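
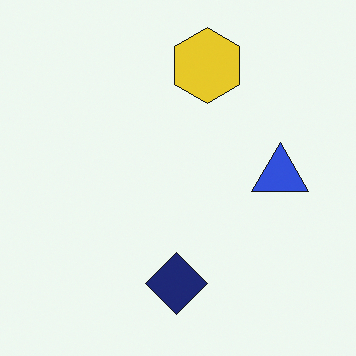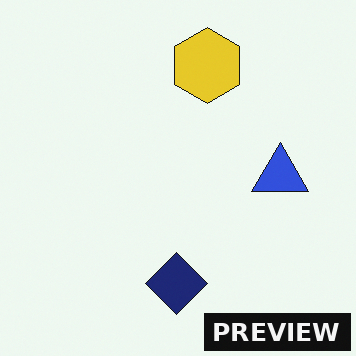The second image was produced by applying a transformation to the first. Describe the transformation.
The image was watermarked with the text "PREVIEW" in the lower-right corner.

A dark label reading "PREVIEW" appears in the lower-right corner.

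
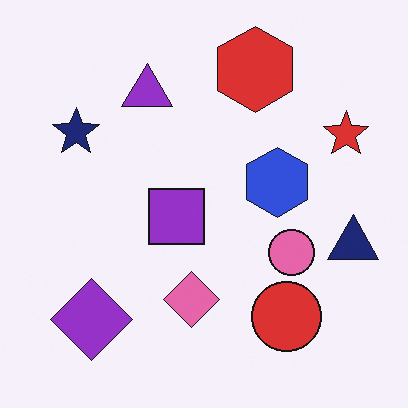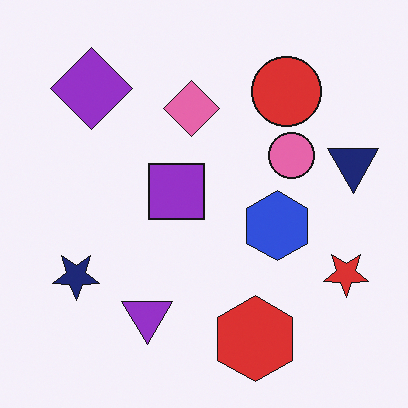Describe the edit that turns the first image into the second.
Flipped vertically (top ↔ bottom).

The red hexagon is in the top of the first image and the bottom of the second — shapes on opposite sides of the horizontal midline have swapped in a mirror flip.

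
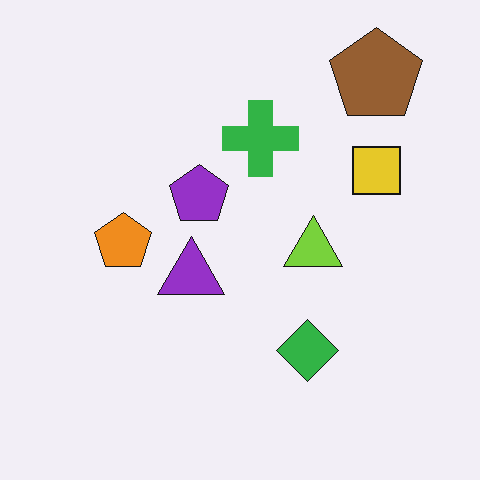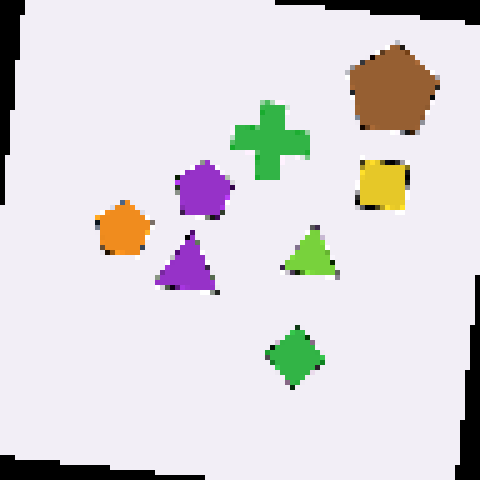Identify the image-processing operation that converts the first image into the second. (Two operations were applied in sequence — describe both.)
This is the original image rotated clockwise by a slight angle, then lightly pixelated (a mild mosaic effect).

Every shape is tilted by the same angle and the image corners show triangular fill wedges — a whole-image rotation by a non-right angle. Shapes are reduced to large square blocks; fine edges and outlines are lost — a downscale-then-upscale (mosaic) effect.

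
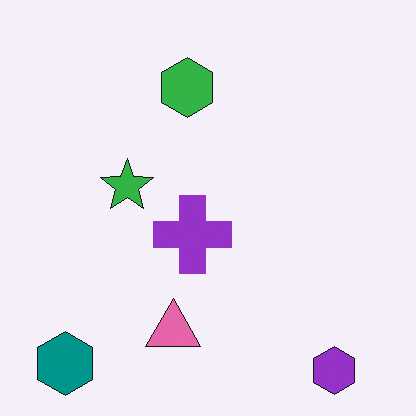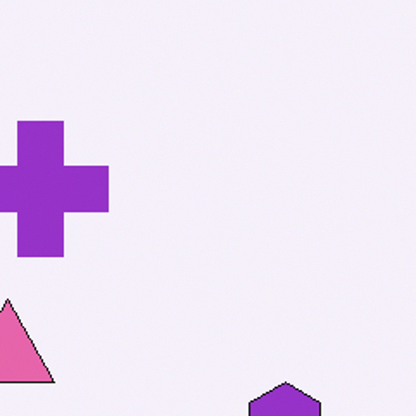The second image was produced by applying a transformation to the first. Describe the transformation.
The transformation is: cropped tightly and scaled back up.

The visible shapes are larger and the field of view is narrower; shapes near the original edges may be partly or wholly outside the frame — a crop-and-rescale.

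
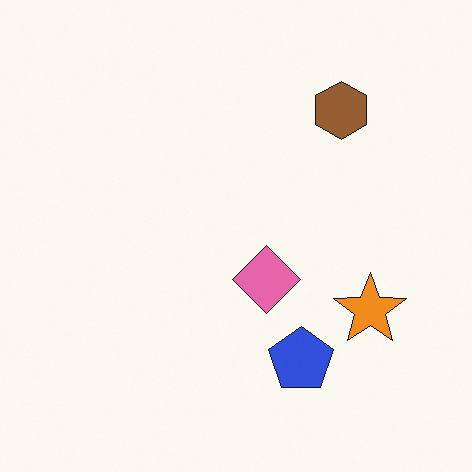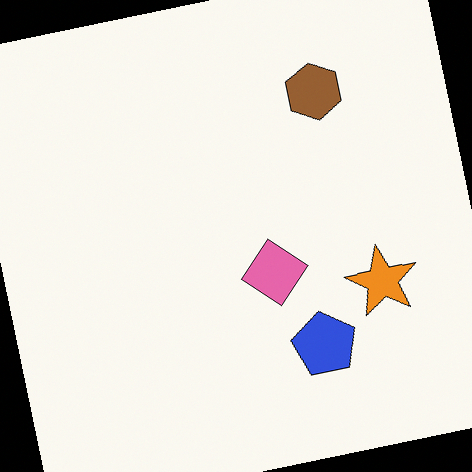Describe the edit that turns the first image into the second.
The transformation is: rotated counter-clockwise by a slight angle.

Every shape is tilted by the same angle and the image corners show triangular fill wedges — a whole-image rotation by a non-right angle.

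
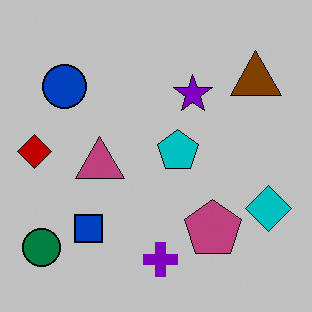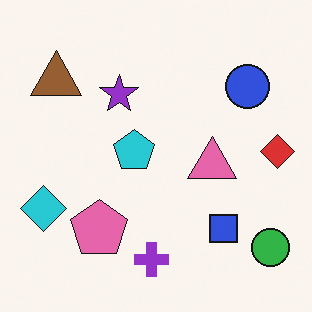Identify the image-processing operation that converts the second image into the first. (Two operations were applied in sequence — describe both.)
This is the original image flipped horizontally (left ↔ right), then heavily posterized to just a handful of flat colors.

The red diamond is in the right of the second image and the left of the first — shapes on opposite sides of the vertical midline have swapped in a mirror flip. Each flat color has snapped to a coarser quantized level — most visibly, the near-white background has dropped to a flat grey.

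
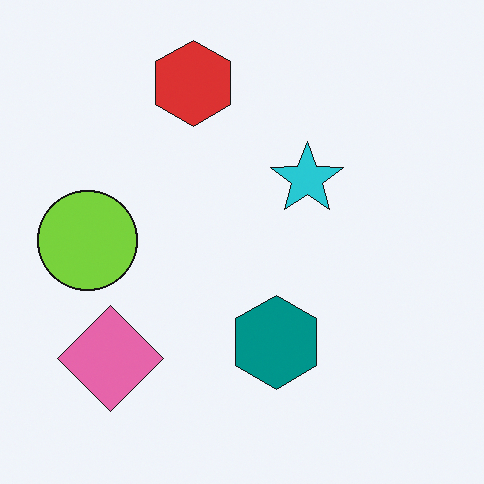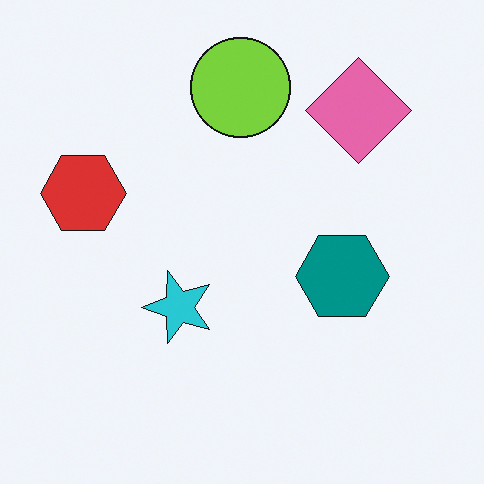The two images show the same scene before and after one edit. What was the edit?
The image was transposed (reflected across the top-left ↔ bottom-right diagonal).

Shapes have swapped their row and column positions — what was in the top-right is now in the bottom-left — a diagonal reflection.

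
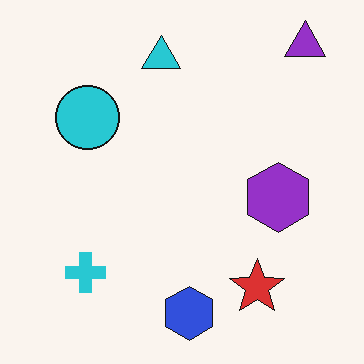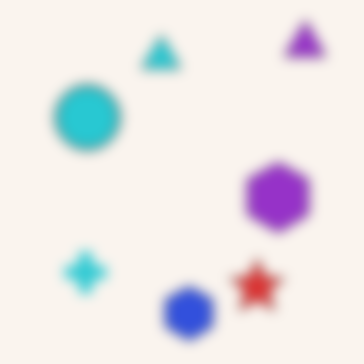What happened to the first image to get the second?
The transformation is: strongly gaussian-blurred.

Shape edges and outlines are uniformly softened across the whole image.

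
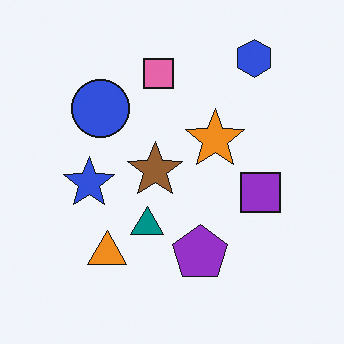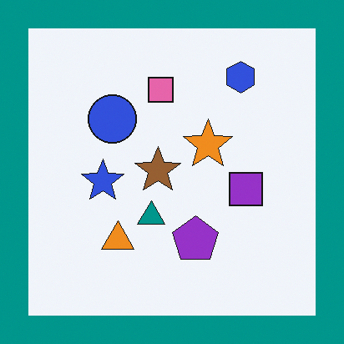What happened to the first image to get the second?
The image was framed with a teal border.

A solid teal frame runs around the edge of the second image, with the content slightly shrunk inside it.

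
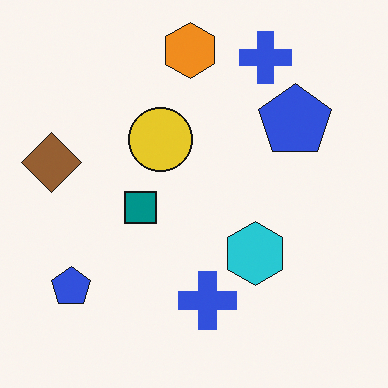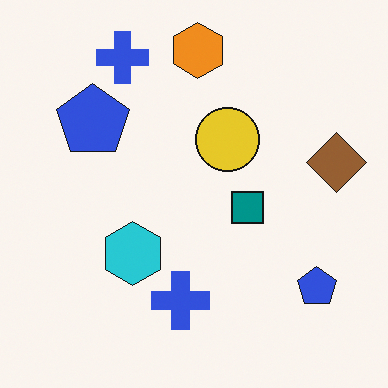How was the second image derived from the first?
The second image is the first flipped horizontally (left ↔ right).

The brown diamond is in the left of the first image and the right of the second — shapes on opposite sides of the vertical midline have swapped in a mirror flip.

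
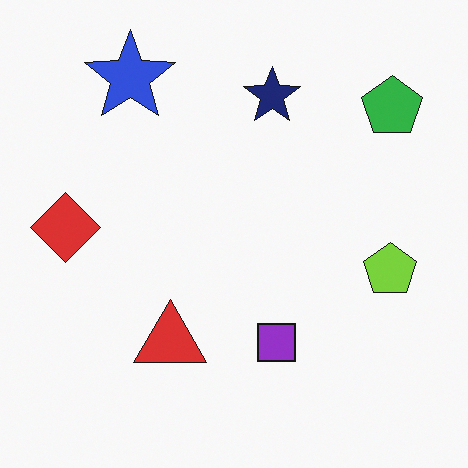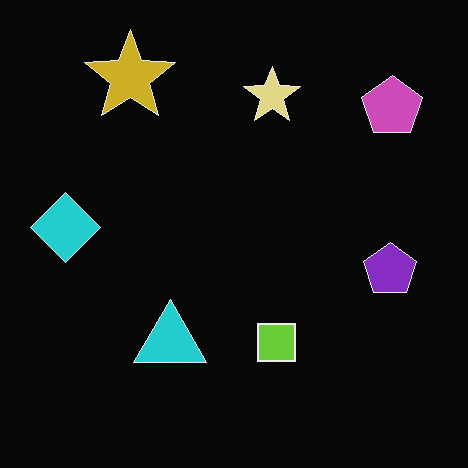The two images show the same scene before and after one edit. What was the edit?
It was color-inverted (negative).

The light background has become dark and every shape's color is its complement — a photographic negative.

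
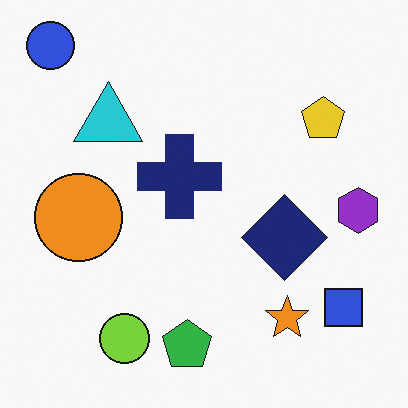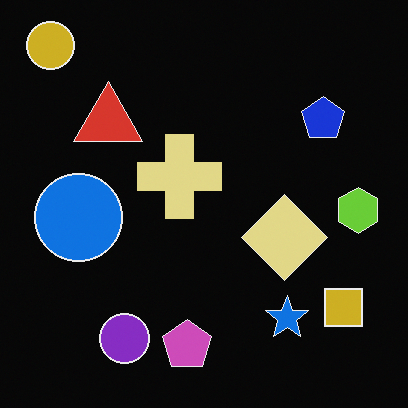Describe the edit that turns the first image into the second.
It was color-inverted (negative).

The light background has become dark and every shape's color is its complement — a photographic negative.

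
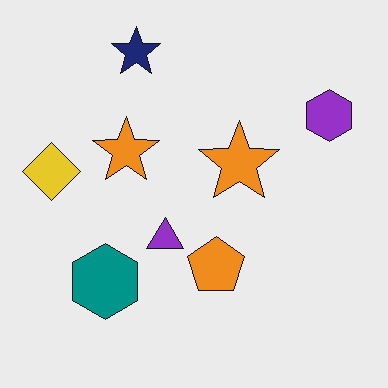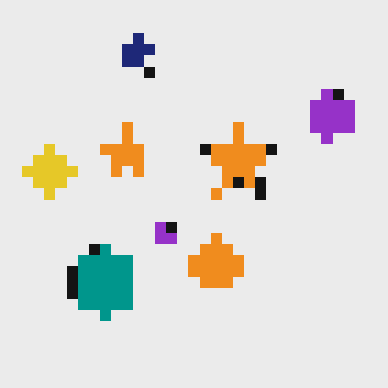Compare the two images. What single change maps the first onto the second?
The second image is the first heavily pixelated into large blocks.

Shapes are reduced to large square blocks; fine edges and outlines are lost — a downscale-then-upscale (mosaic) effect.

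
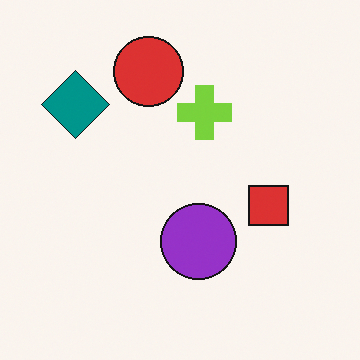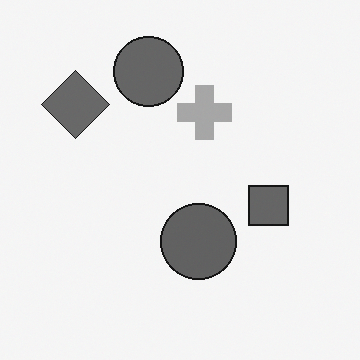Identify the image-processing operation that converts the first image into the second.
Converted to grayscale.

All color is removed — every shape is now a shade of grey.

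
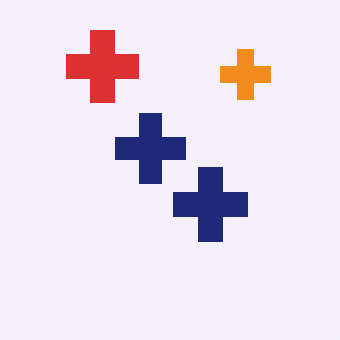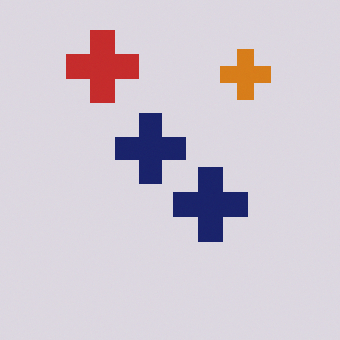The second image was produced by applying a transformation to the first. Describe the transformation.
Darkened a little.

Every pixel — background and shapes alike — is uniformly darkened.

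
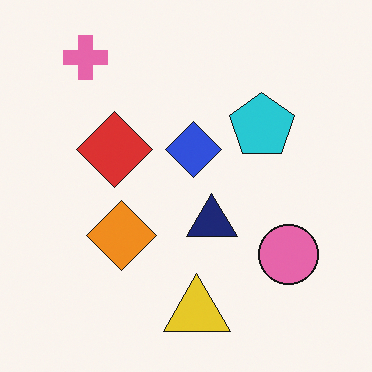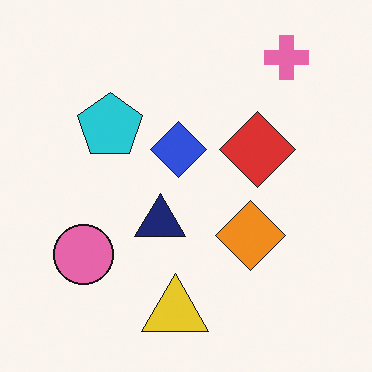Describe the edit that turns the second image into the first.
This is the original image flipped horizontally (left ↔ right).

The pink circle is in the bottom-left of the second image and the bottom-right of the first — shapes on opposite sides of the vertical midline have swapped in a mirror flip.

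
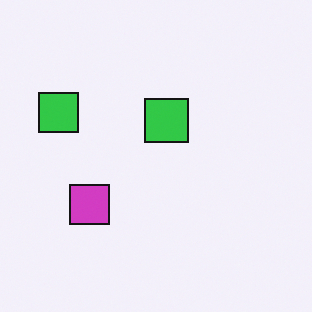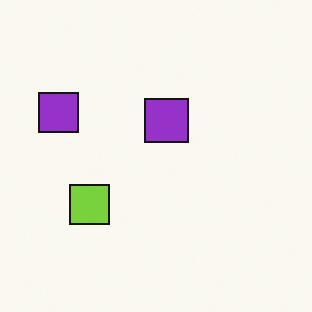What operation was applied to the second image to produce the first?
The first image is the second hue-shifted through roughly half the color wheel.

Every shape's color has rotated by the same amount around the hue wheel — a uniform hue shift.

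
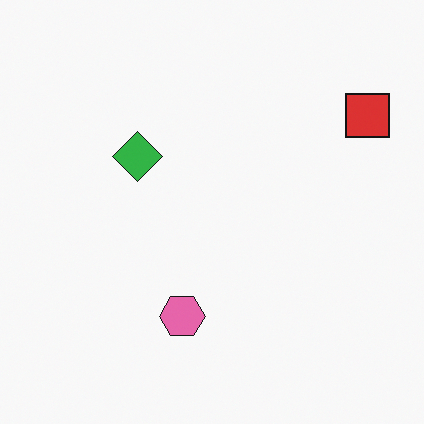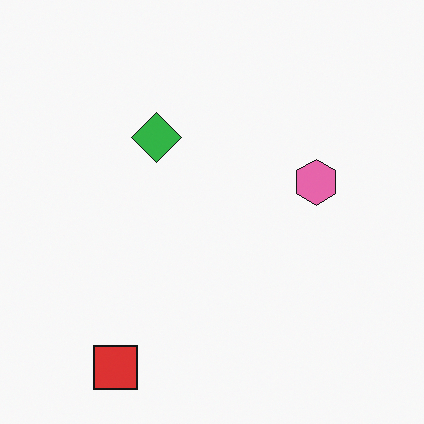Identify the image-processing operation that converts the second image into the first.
This is the original image transposed (reflected across the top-left ↔ bottom-right diagonal).

Shapes have swapped their row and column positions — what was in the top-right is now in the bottom-left — a diagonal reflection.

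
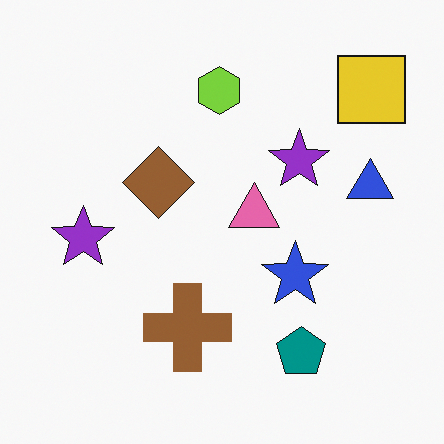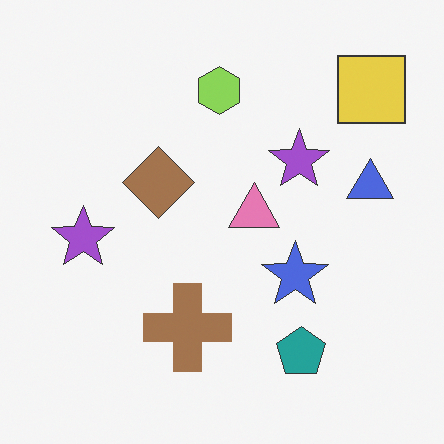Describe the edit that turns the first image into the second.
It was given slightly reduced contrast.

Tones are pushed toward mid-grey across the whole image — a global contrast change.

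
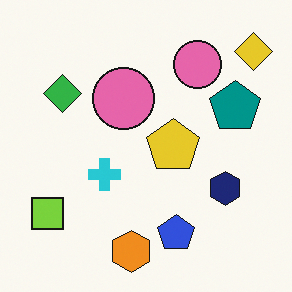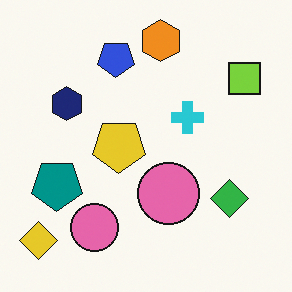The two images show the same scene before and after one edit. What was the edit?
The transformation is: rotated 180°.

The yellow diamond sits in the top-right of the first image and the bottom-left of the second — consistent with a whole-image 180° rotation.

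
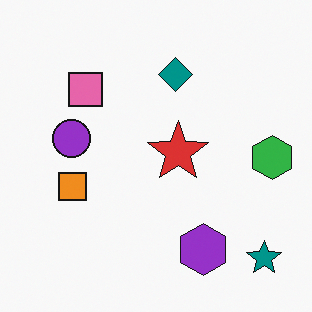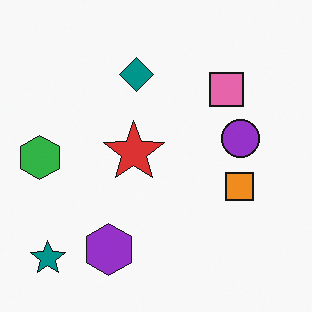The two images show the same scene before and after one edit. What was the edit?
The second image is the first flipped horizontally (left ↔ right).

The green hexagon is in the right of the first image and the left of the second — shapes on opposite sides of the vertical midline have swapped in a mirror flip.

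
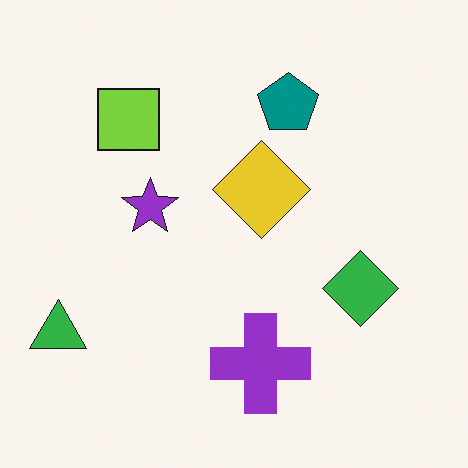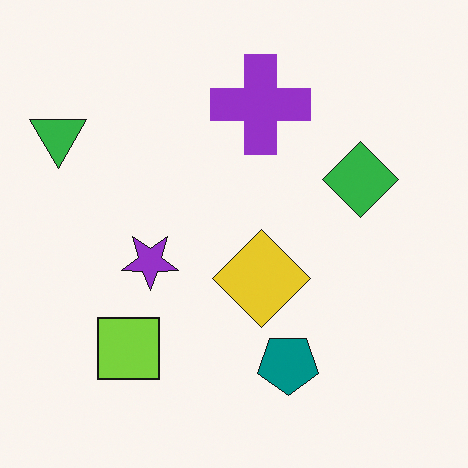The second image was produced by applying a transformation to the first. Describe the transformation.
It was flipped vertically (top ↔ bottom).

The teal pentagon is in the top of the first image and the bottom of the second — shapes on opposite sides of the horizontal midline have swapped in a mirror flip.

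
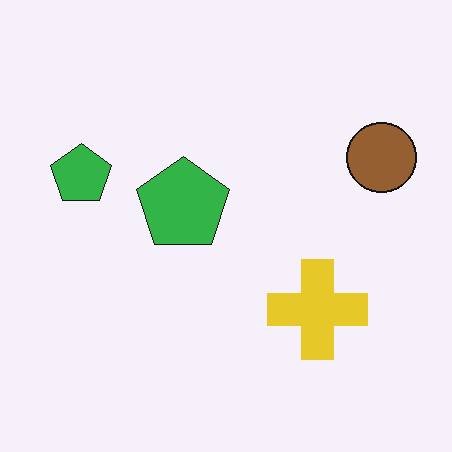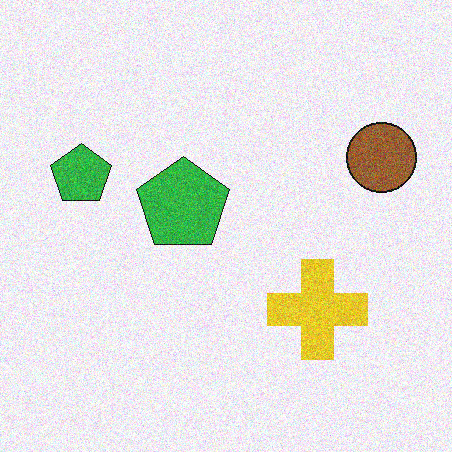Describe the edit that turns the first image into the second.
The second image is the first degraded with moderate additive noise.

Random speckle covers the whole image, including the flat background.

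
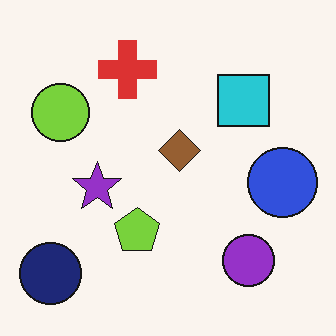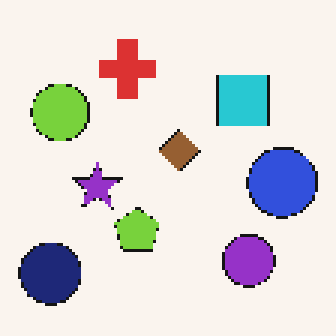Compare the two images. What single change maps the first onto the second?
The image was lightly pixelated (a mild mosaic effect).

Shapes are reduced to large square blocks; fine edges and outlines are lost — a downscale-then-upscale (mosaic) effect.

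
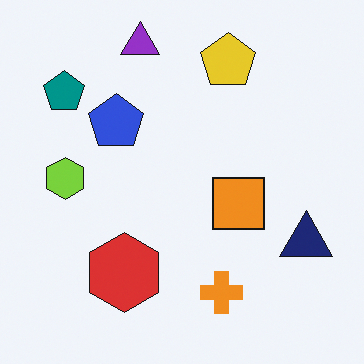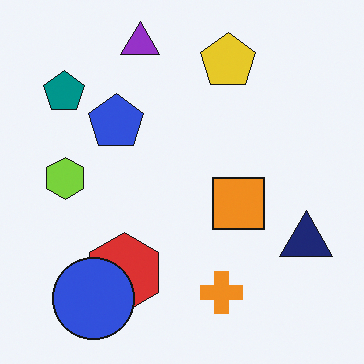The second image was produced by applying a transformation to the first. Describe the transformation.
The transformation is: overlaid with an additional blue circle.

A blue circle appears in the second image that is absent from the first.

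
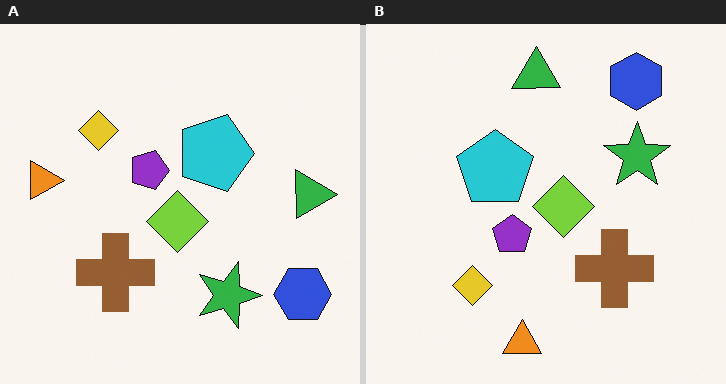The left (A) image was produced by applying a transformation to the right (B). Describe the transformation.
This is the original image rotated 90° clockwise.

The blue hexagon sits in the top-right of the right (B) image and the bottom-right of the left (A) — consistent with a whole-image 90° clockwise rotation.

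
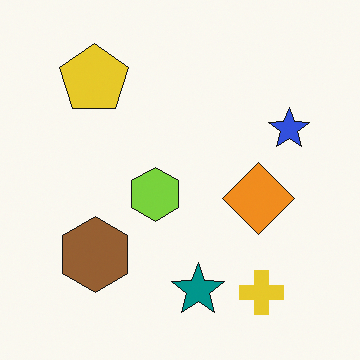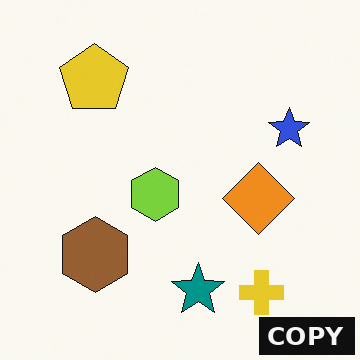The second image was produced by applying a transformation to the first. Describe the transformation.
The image was watermarked with the text "COPY" in the lower-right corner.

A dark label reading "COPY" appears in the lower-right corner.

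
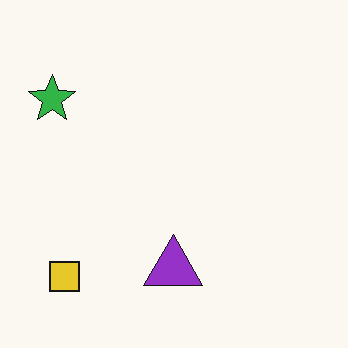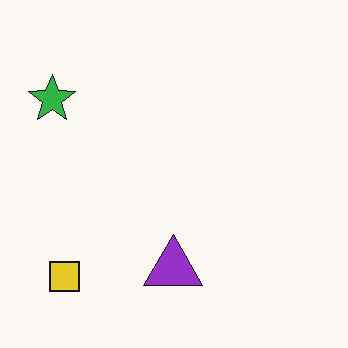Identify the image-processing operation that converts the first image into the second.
This is the original image given moderate JPEG compression.

Blocky 8×8 compression artifacts appear around shape edges and the flat background shows ringing — characteristic JPEG degradation.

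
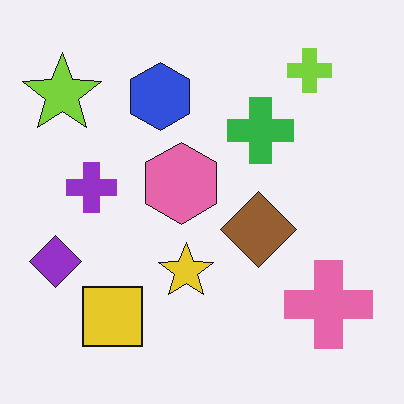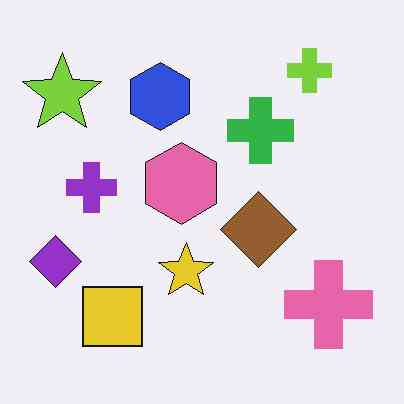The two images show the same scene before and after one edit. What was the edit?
The transformation is: JPEG-compressed with visible artifacts.

Blocky 8×8 compression artifacts appear around shape edges and the flat background shows ringing — characteristic JPEG degradation.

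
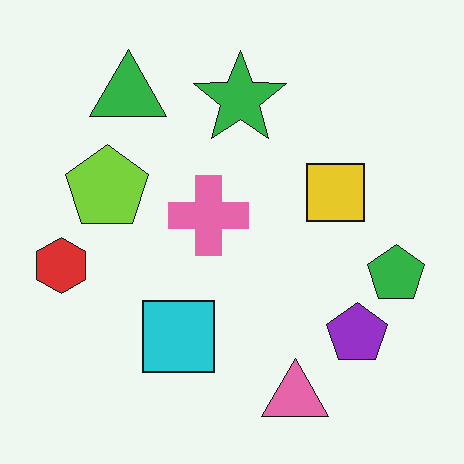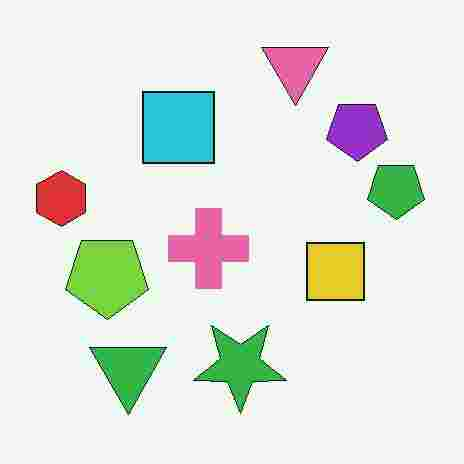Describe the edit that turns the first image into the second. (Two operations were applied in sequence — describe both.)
This is the original image flipped vertically (top ↔ bottom), then degraded with heavy JPEG compression.

The pink triangle is in the bottom of the first image and the top of the second — shapes on opposite sides of the horizontal midline have swapped in a mirror flip. Blocky 8×8 compression artifacts appear around shape edges and the flat background shows ringing — characteristic JPEG degradation.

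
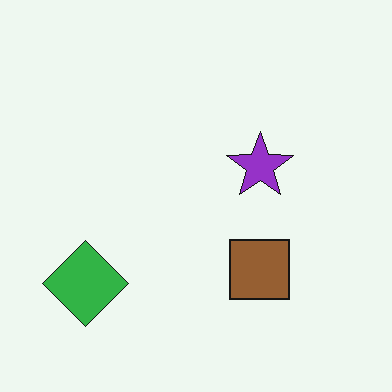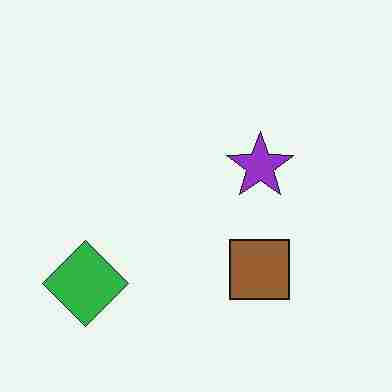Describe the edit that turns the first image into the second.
Degraded with heavy JPEG compression.

Blocky 8×8 compression artifacts appear around shape edges and the flat background shows ringing — characteristic JPEG degradation.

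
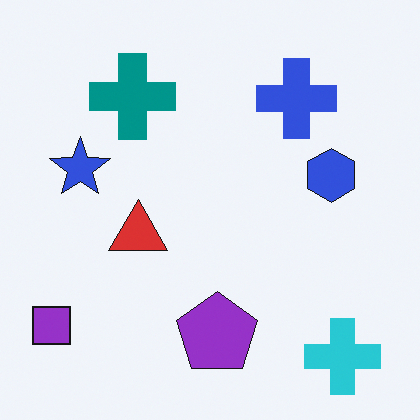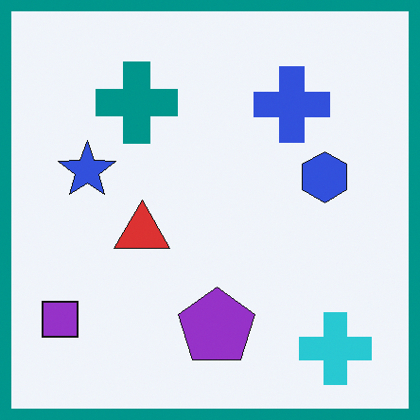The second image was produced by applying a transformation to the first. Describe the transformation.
The image was framed with a teal border.

A solid teal frame runs around the edge of the second image, with the content slightly shrunk inside it.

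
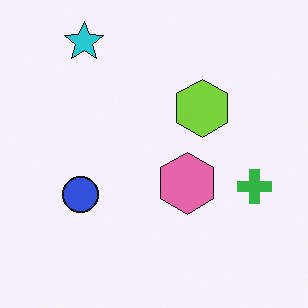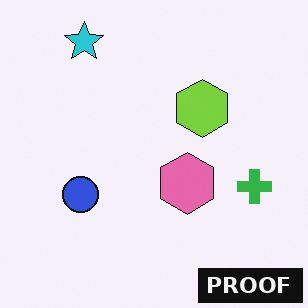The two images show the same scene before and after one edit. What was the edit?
The second image is the first watermarked with the text "PROOF" in the lower-right corner.

A dark label reading "PROOF" appears in the lower-right corner.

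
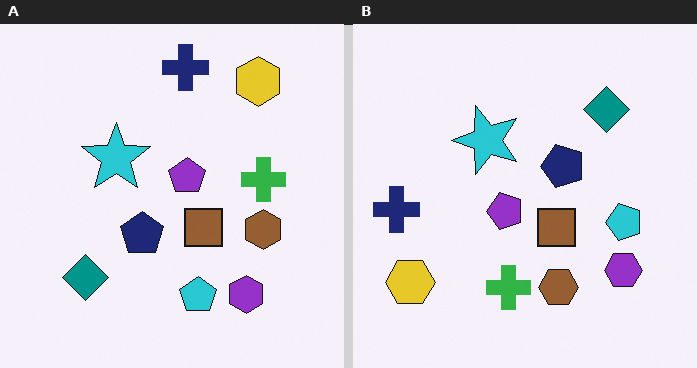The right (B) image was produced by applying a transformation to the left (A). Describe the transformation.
Transposed (reflected across the top-left ↔ bottom-right diagonal).

Shapes have swapped their row and column positions — what was in the top-right is now in the bottom-left — a diagonal reflection.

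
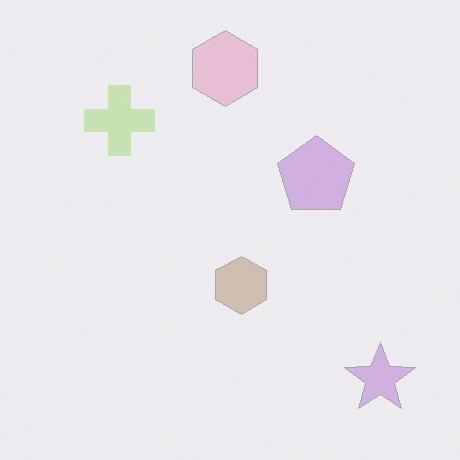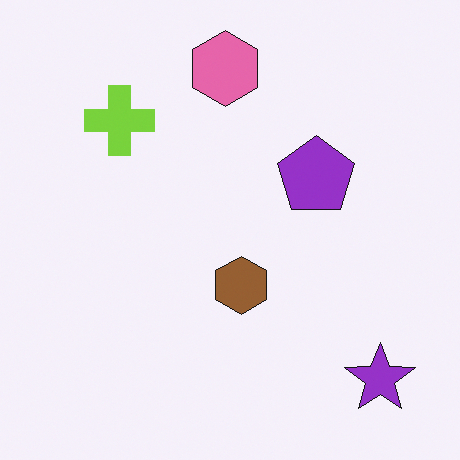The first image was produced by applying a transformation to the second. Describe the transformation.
The first image is the second given much lower contrast.

Tones are pushed toward mid-grey across the whole image — a global contrast change.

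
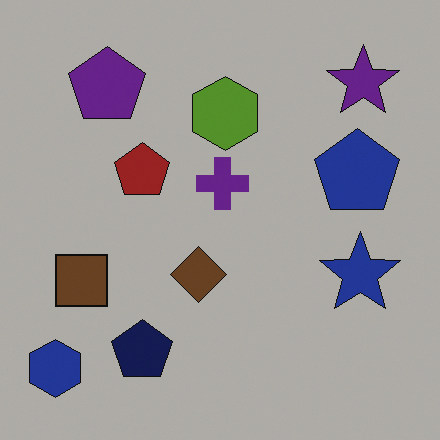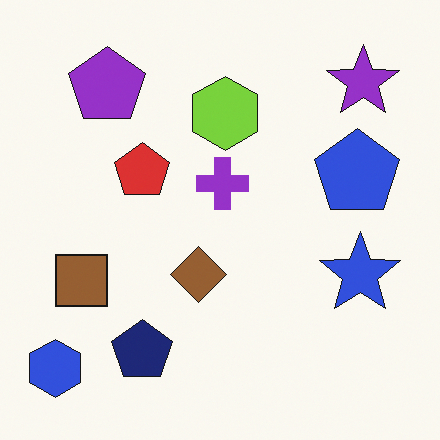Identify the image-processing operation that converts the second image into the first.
This is the original image noticeably darkened.

Every pixel — background and shapes alike — is uniformly darkened.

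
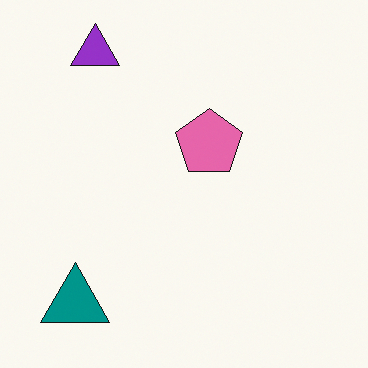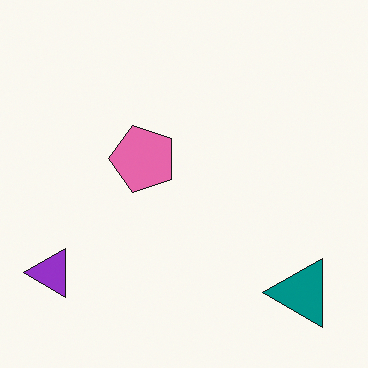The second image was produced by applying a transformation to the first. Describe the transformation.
The image was rotated 90° counter-clockwise.

The teal triangle sits in the bottom-left of the first image and the bottom-right of the second — consistent with a whole-image 90° counter-clockwise rotation.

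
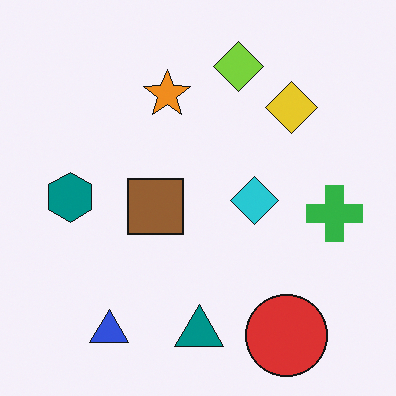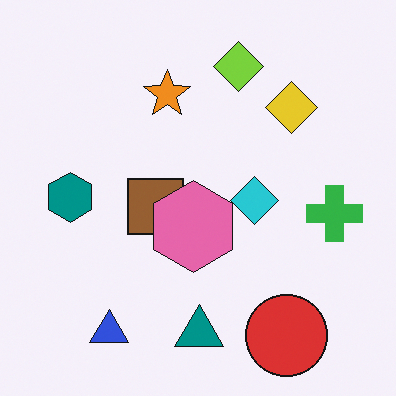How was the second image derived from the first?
The transformation is: overlaid with an additional pink hexagon.

A pink hexagon appears in the second image that is absent from the first.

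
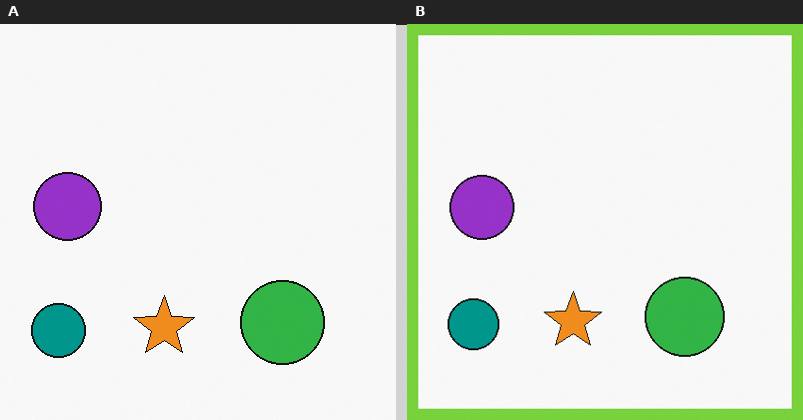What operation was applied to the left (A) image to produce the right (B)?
Framed with a lime border.

A solid lime frame runs around the edge of the right (B) image, with the content slightly shrunk inside it.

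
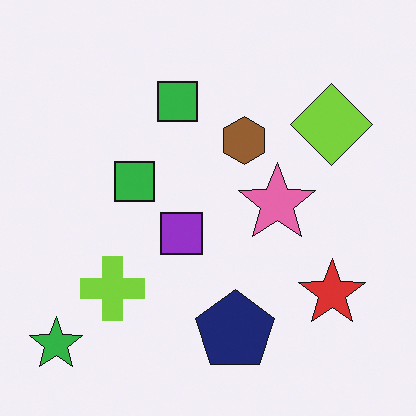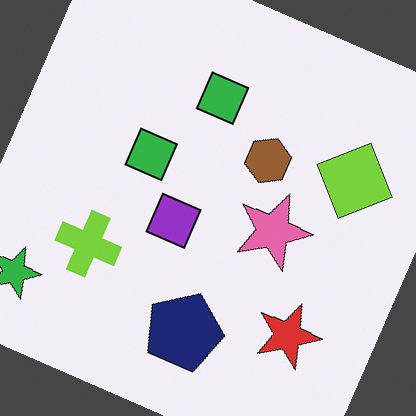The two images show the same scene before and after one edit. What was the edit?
This is the original image rotated clockwise by a clearly visible amount.

Every shape is tilted by the same angle and the image corners show triangular fill wedges — a whole-image rotation by a non-right angle.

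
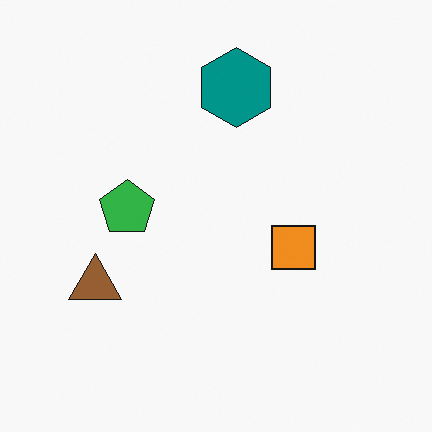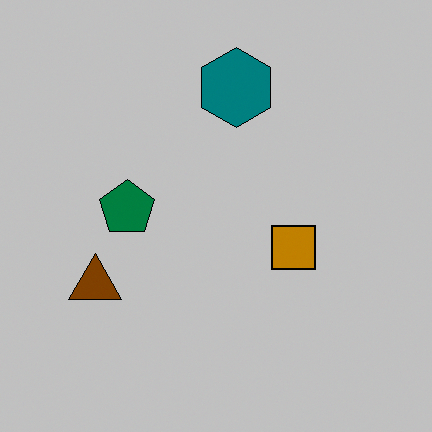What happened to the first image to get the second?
The second image is the first aggressively posterized.

Each flat color has snapped to a coarser quantized level — most visibly, the near-white background has dropped to a flat grey.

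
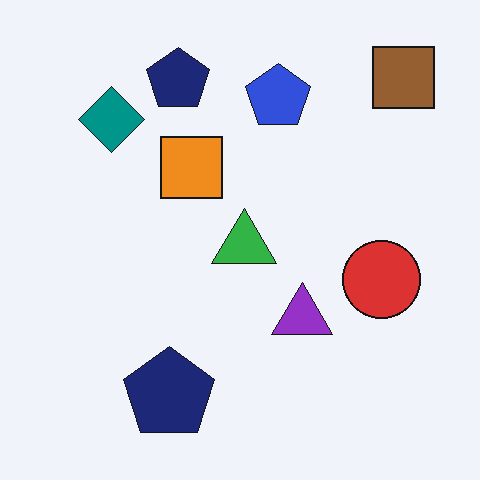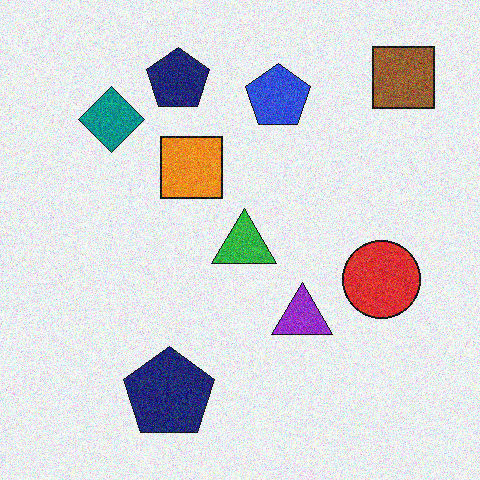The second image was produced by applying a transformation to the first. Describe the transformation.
The second image is the first degraded with moderate additive noise.

Random speckle covers the whole image, including the flat background.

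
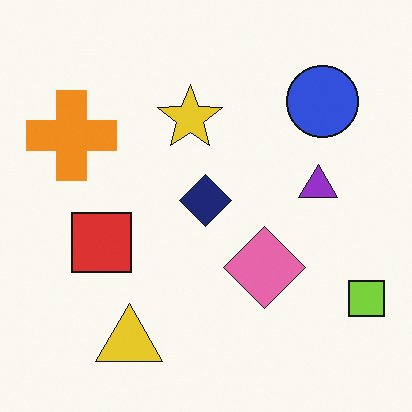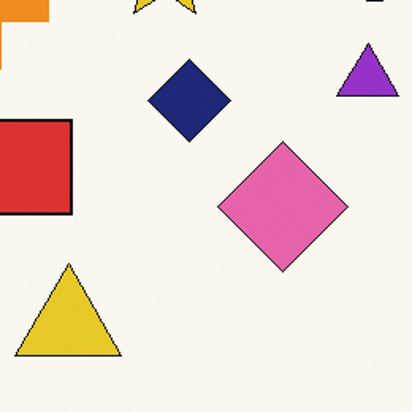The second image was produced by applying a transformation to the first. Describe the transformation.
This is the original image cropped slightly and scaled back up.

The visible shapes are larger and the field of view is narrower; shapes near the original edges may be partly or wholly outside the frame — a crop-and-rescale.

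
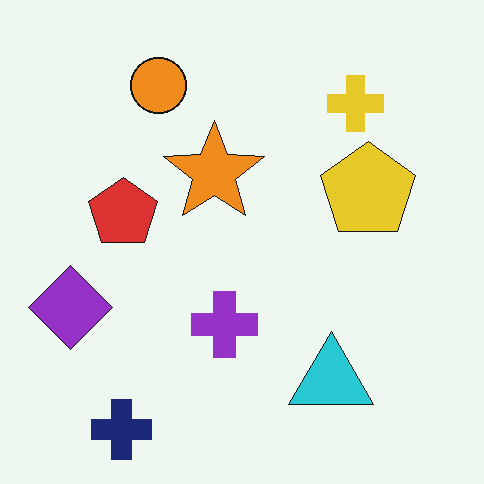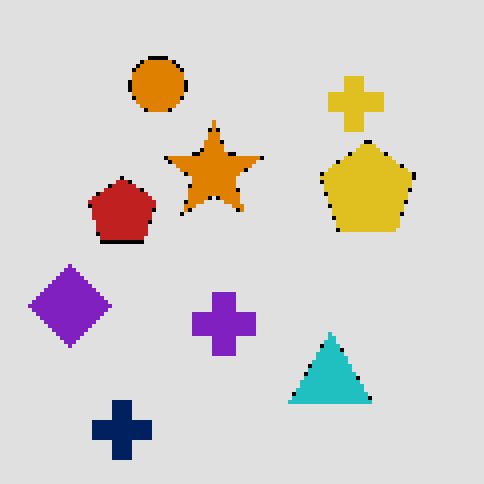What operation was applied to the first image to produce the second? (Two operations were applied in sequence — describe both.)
The second image is the first moderately posterized, then mildly pixelated.

Each flat color has snapped to a coarser quantized level — most visibly, the near-white background has dropped to a flat grey. Shapes are reduced to large square blocks; fine edges and outlines are lost — a downscale-then-upscale (mosaic) effect.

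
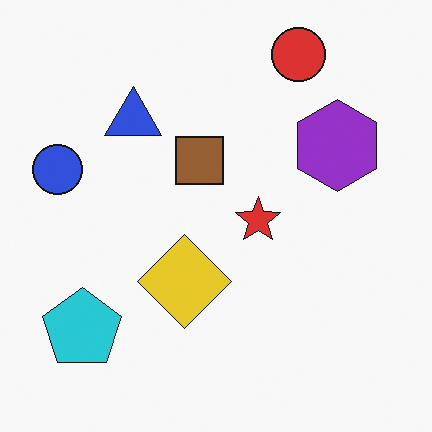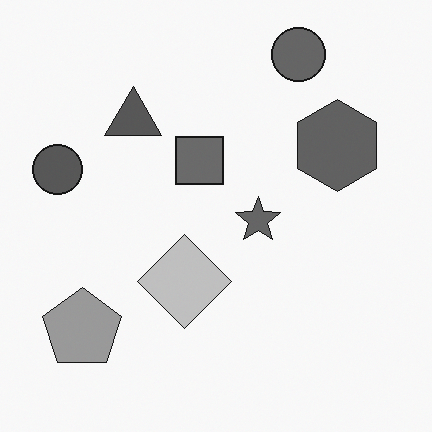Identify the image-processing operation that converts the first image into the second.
This is the original image converted to grayscale.

All color is removed — every shape is now a shade of grey.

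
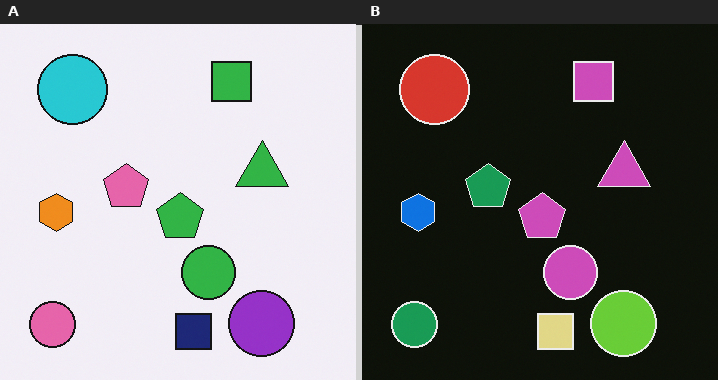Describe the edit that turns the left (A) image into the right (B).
The image was color-inverted (negative).

The light background has become dark and every shape's color is its complement — a photographic negative.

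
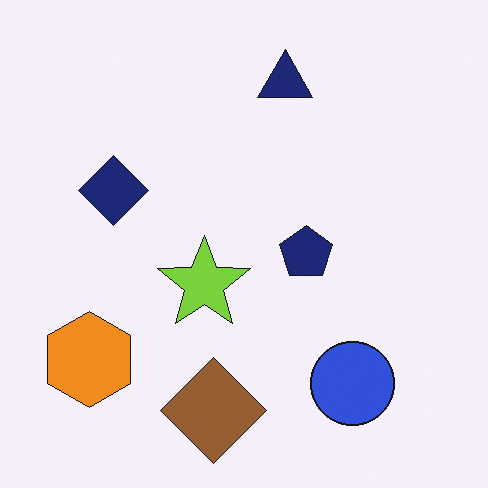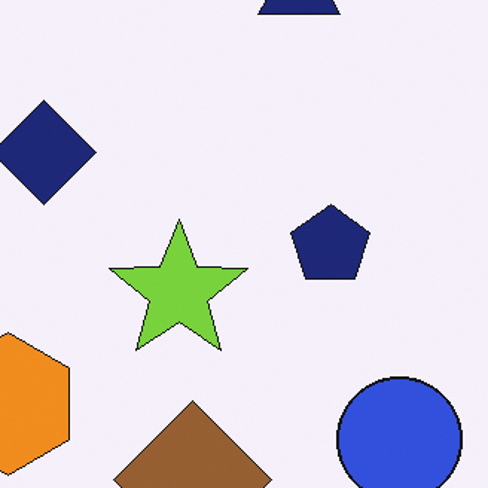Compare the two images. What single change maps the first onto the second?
It was cropped to a modestly smaller region and rescaled.

The visible shapes are larger and the field of view is narrower; shapes near the original edges may be partly or wholly outside the frame — a crop-and-rescale.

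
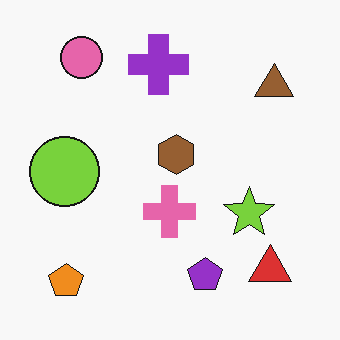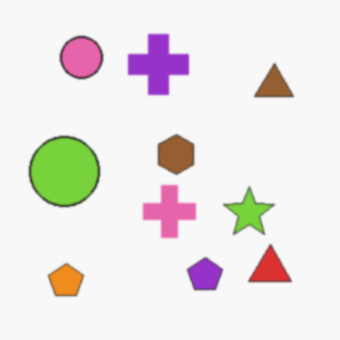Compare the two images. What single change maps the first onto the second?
It was slightly softened.

Shape edges and outlines are uniformly softened across the whole image.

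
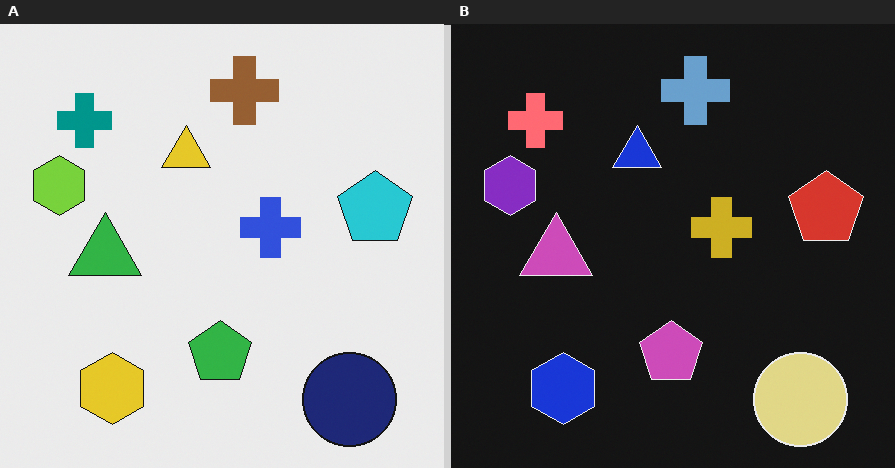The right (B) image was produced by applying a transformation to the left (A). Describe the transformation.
The transformation is: color-inverted (negative).

The light background has become dark and every shape's color is its complement — a photographic negative.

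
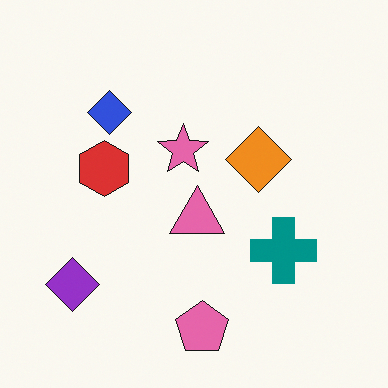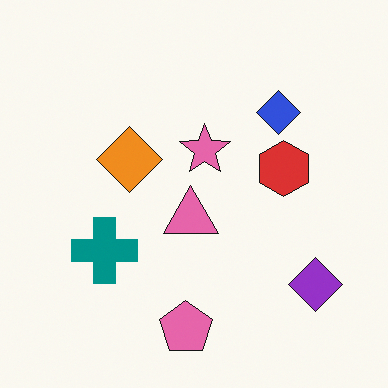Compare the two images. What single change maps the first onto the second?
The transformation is: flipped horizontally (left ↔ right).

The purple diamond is in the bottom-left of the first image and the bottom-right of the second — shapes on opposite sides of the vertical midline have swapped in a mirror flip.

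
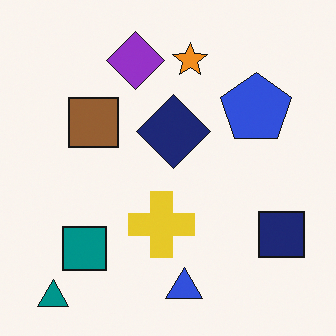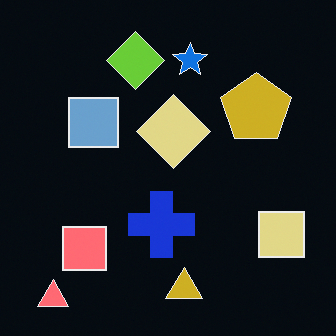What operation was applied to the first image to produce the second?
The second image is the first color-inverted (negative).

The light background has become dark and every shape's color is its complement — a photographic negative.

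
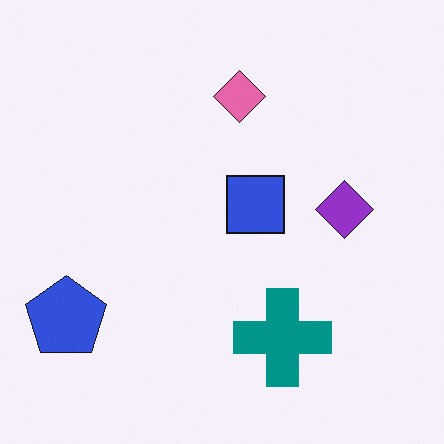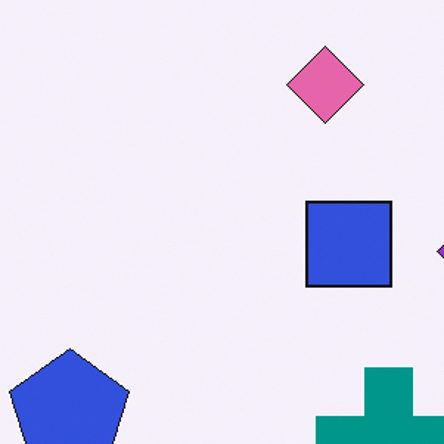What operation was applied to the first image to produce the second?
It was cropped slightly and scaled back up.

The visible shapes are larger and the field of view is narrower; shapes near the original edges may be partly or wholly outside the frame — a crop-and-rescale.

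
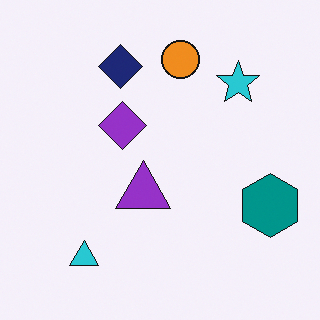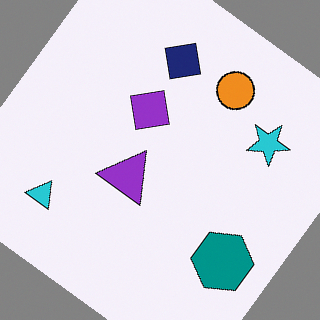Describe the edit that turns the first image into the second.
Rotated clockwise by a large amount — several tens of degrees.

Every shape is tilted by the same angle and the image corners show triangular fill wedges — a whole-image rotation by a non-right angle.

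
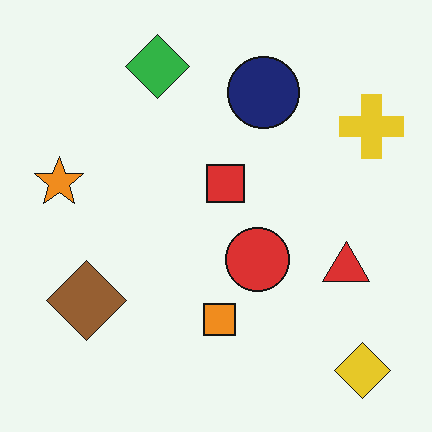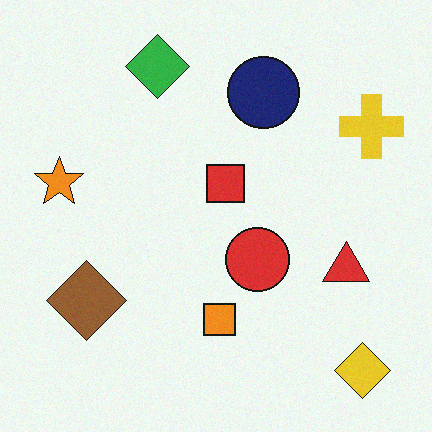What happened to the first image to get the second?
It was degraded with light additive noise.

Random speckle covers the whole image, including the flat background.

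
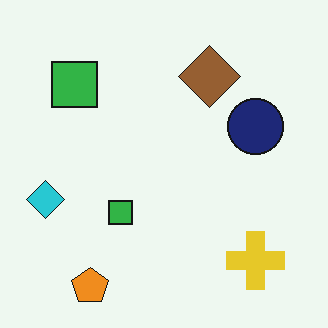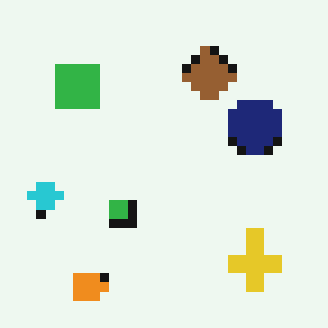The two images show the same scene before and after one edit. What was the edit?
The image was coarsely pixelated.

Shapes are reduced to large square blocks; fine edges and outlines are lost — a downscale-then-upscale (mosaic) effect.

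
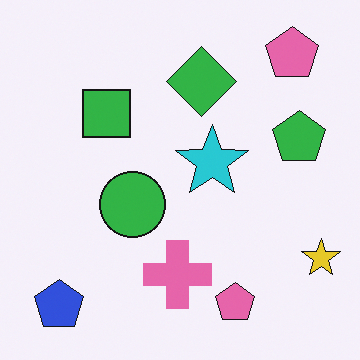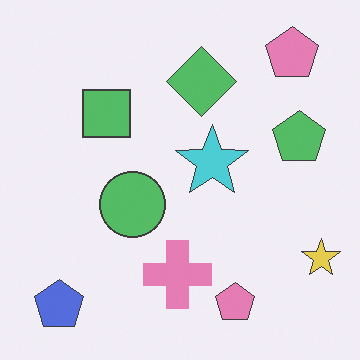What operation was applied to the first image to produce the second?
This is the original image given slightly reduced contrast.

Tones are pushed toward mid-grey across the whole image — a global contrast change.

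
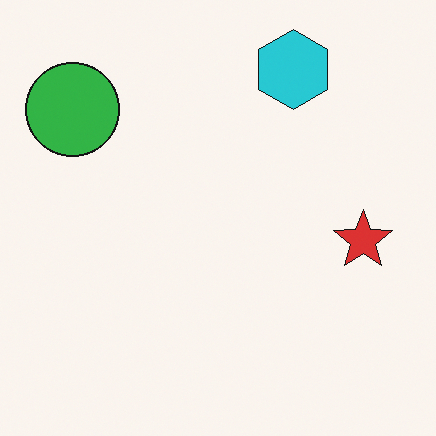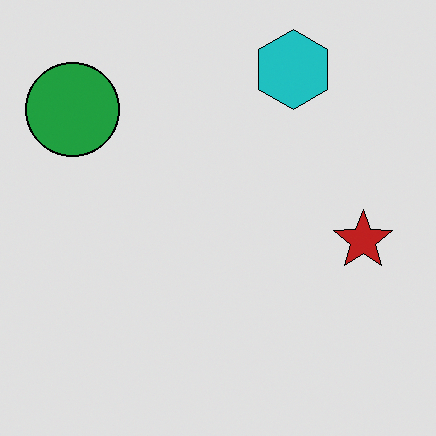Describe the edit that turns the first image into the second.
The image was posterized to a reduced palette.

Each flat color has snapped to a coarser quantized level — most visibly, the near-white background has dropped to a flat grey.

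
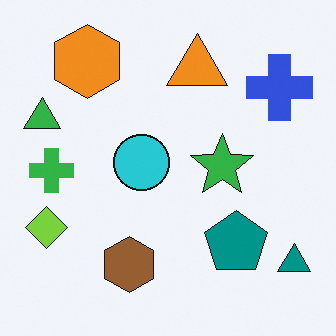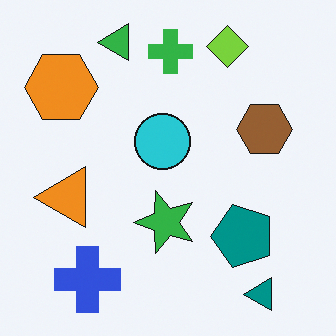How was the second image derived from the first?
It was transposed (reflected across the top-left ↔ bottom-right diagonal).

Shapes have swapped their row and column positions — what was in the top-right is now in the bottom-left — a diagonal reflection.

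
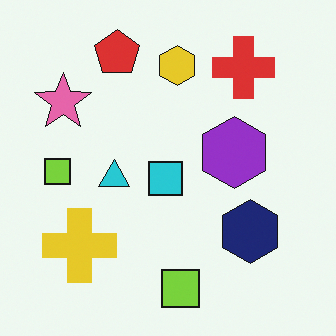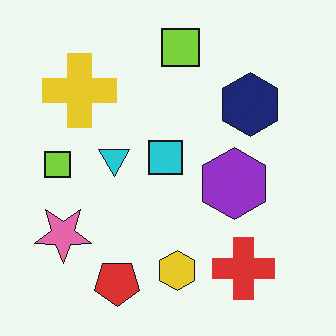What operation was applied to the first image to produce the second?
Flipped vertically (top ↔ bottom).

The red pentagon is in the top of the first image and the bottom of the second — shapes on opposite sides of the horizontal midline have swapped in a mirror flip.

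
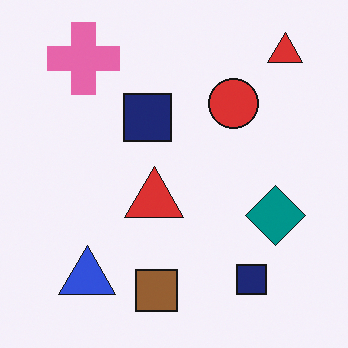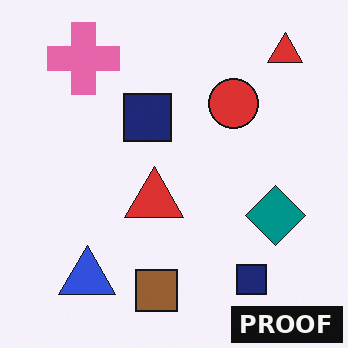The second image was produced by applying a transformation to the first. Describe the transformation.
This is the original image watermarked with the text "PROOF" in the lower-right corner.

A dark label reading "PROOF" appears in the lower-right corner.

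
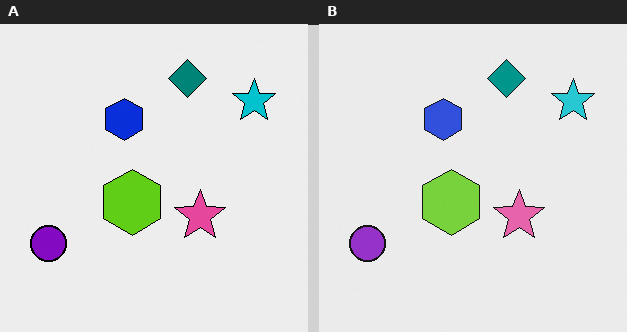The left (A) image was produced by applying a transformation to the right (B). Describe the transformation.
This is the original image given slightly increased contrast.

Tones are pushed away from mid-grey across the whole image — a global contrast change.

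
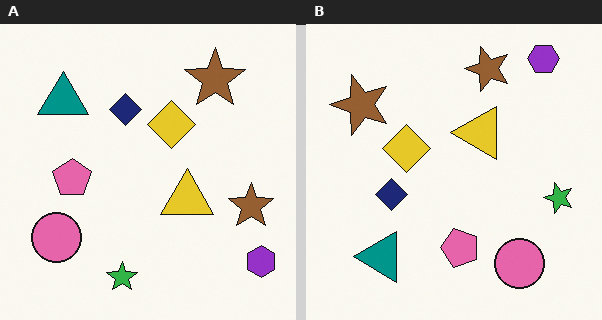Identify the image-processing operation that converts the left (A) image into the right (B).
The right (B) image is the left (A) rotated 90° counter-clockwise.

The purple hexagon sits in the bottom-right of the left (A) image and the top-right of the right (B) — consistent with a whole-image 90° counter-clockwise rotation.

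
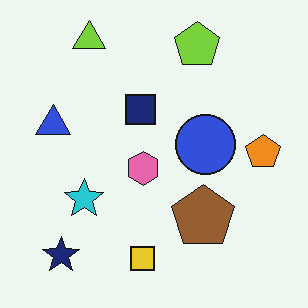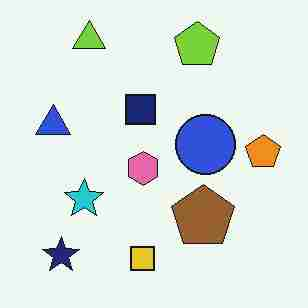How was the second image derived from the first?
The second image is the first degraded with heavy JPEG compression.

Blocky 8×8 compression artifacts appear around shape edges and the flat background shows ringing — characteristic JPEG degradation.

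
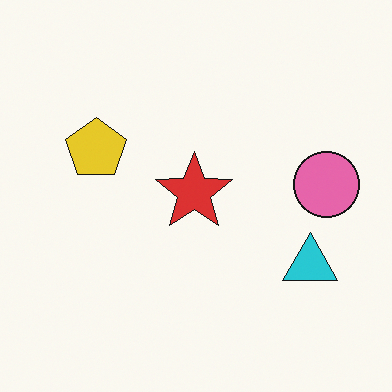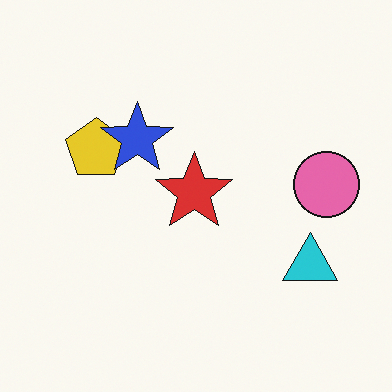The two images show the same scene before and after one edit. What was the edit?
Overlaid with an additional blue star.

A blue star appears in the second image that is absent from the first.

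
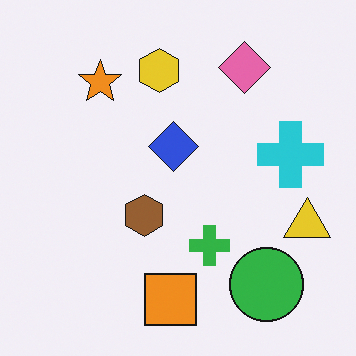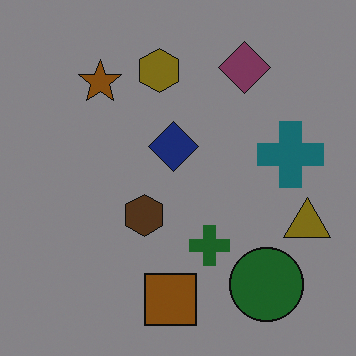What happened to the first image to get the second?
The transformation is: darkened a lot.

Every pixel — background and shapes alike — is uniformly darkened.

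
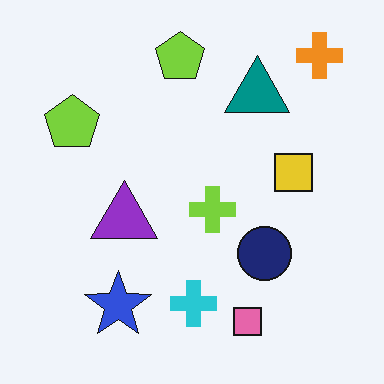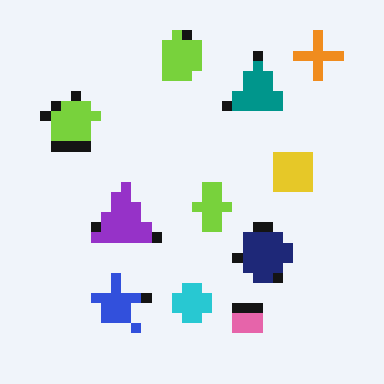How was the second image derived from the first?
Coarsely pixelated.

Shapes are reduced to large square blocks; fine edges and outlines are lost — a downscale-then-upscale (mosaic) effect.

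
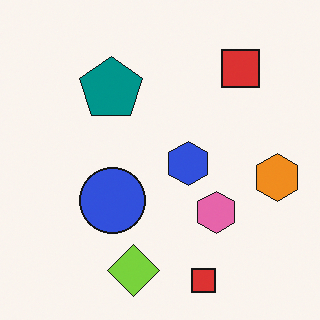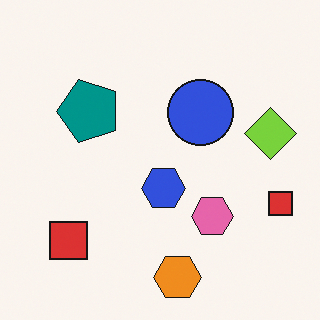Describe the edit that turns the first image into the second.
The image was transposed (reflected across the top-left ↔ bottom-right diagonal).

Shapes have swapped their row and column positions — what was in the top-right is now in the bottom-left — a diagonal reflection.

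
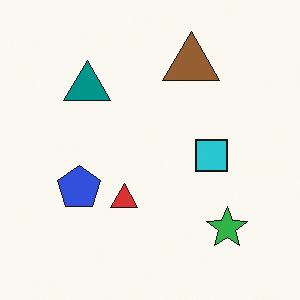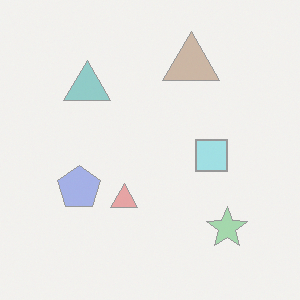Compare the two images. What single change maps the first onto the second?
Washed out (contrast reduced).

Tones are pushed toward mid-grey across the whole image — a global contrast change.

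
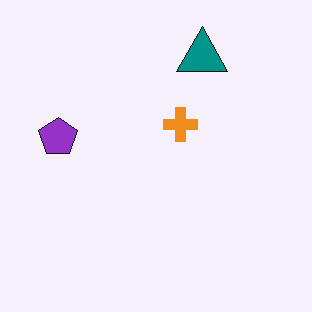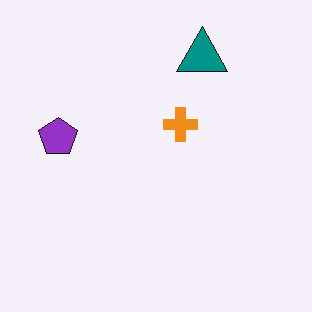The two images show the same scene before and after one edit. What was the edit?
The transformation is: JPEG-compressed with visible artifacts.

Blocky 8×8 compression artifacts appear around shape edges and the flat background shows ringing — characteristic JPEG degradation.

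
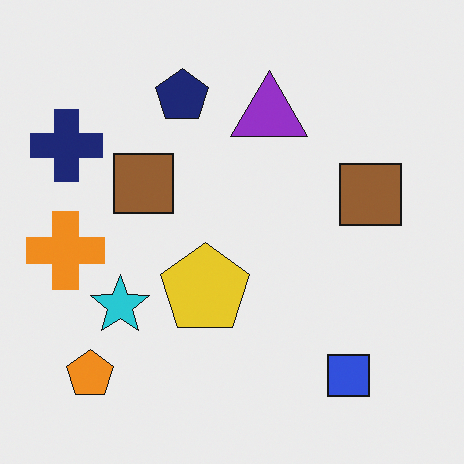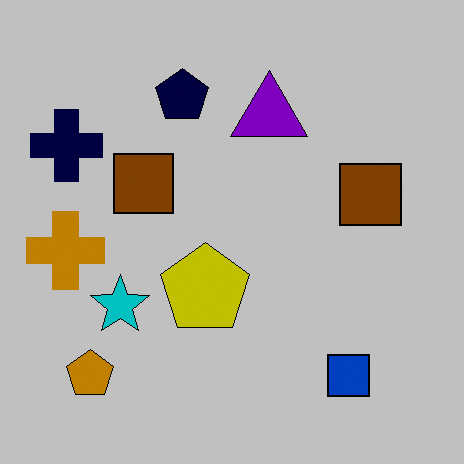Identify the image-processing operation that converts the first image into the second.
The transformation is: heavily posterized to just a handful of flat colors.

Each flat color has snapped to a coarser quantized level — most visibly, the near-white background has dropped to a flat grey.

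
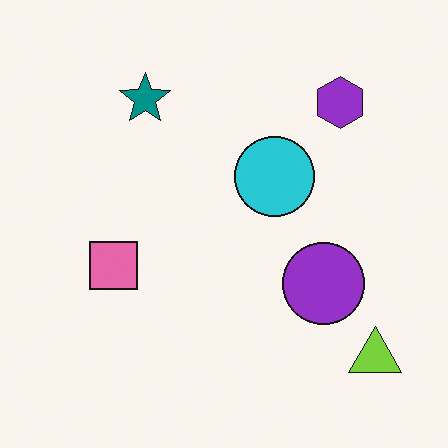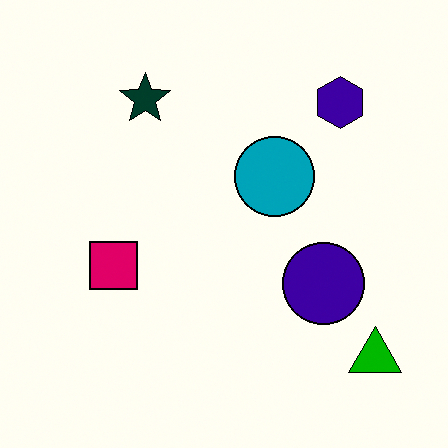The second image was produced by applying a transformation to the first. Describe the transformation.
The image was given much higher contrast.

Tones are pushed away from mid-grey across the whole image — a global contrast change.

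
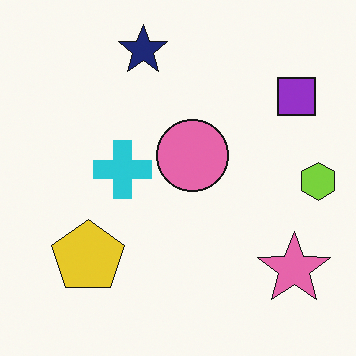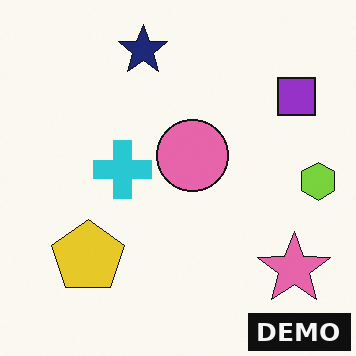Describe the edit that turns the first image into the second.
The image was watermarked with the text "DEMO" in the lower-right corner.

A dark label reading "DEMO" appears in the lower-right corner.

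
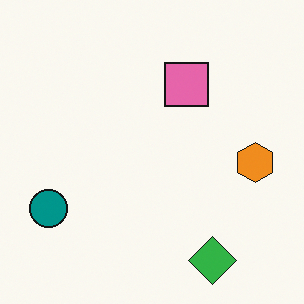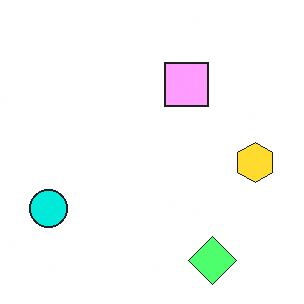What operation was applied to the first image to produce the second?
The transformation is: noticeably brightened.

Every pixel — background and shapes alike — is uniformly brightened.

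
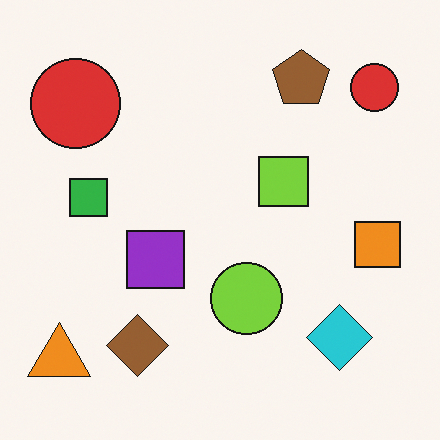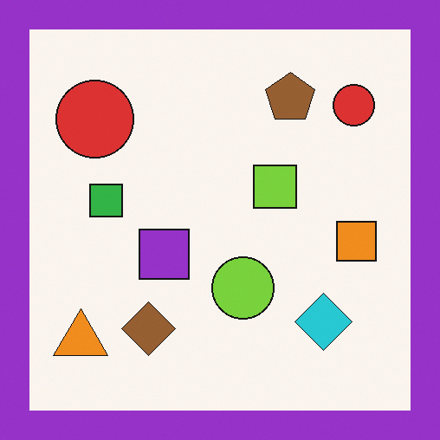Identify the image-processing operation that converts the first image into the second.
The transformation is: framed with a purple border.

A solid purple frame runs around the edge of the second image, with the content slightly shrunk inside it.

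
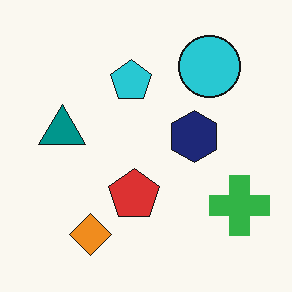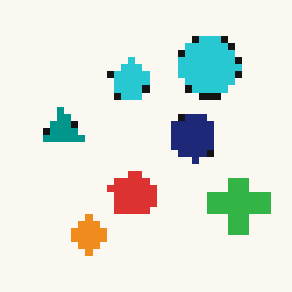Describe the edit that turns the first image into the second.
The transformation is: pixelated into visible square blocks.

Shapes are reduced to large square blocks; fine edges and outlines are lost — a downscale-then-upscale (mosaic) effect.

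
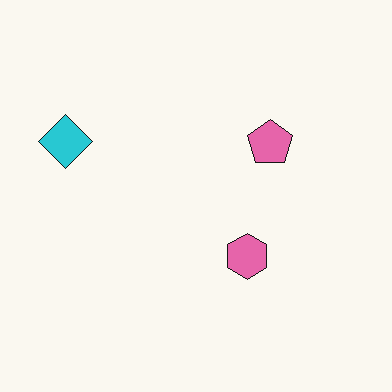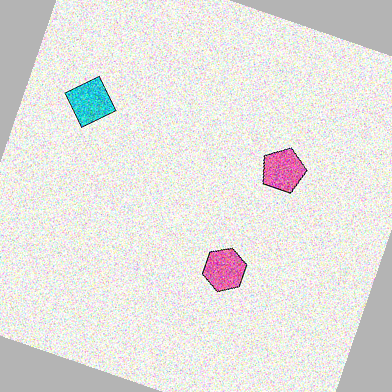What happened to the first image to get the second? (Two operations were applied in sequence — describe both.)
The second image is the first degraded with heavy additive noise, then rotated clockwise by a clearly visible amount.

Random speckle covers the whole image, including the flat background. Every shape is tilted by the same angle and the image corners show triangular fill wedges — a whole-image rotation by a non-right angle.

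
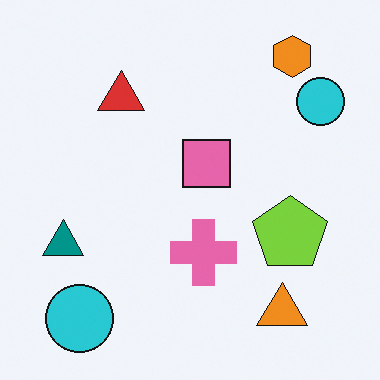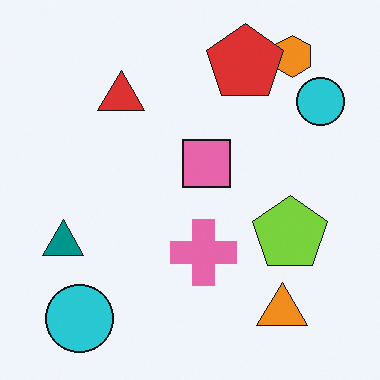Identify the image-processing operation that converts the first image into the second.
It was overlaid with an additional red pentagon.

A red pentagon appears in the second image that is absent from the first.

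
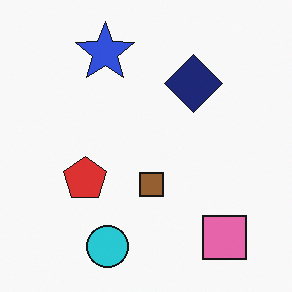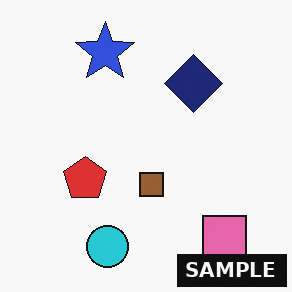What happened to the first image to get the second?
The image was watermarked with the text "SAMPLE" in the lower-right corner.

A dark label reading "SAMPLE" appears in the lower-right corner.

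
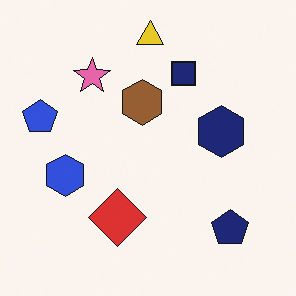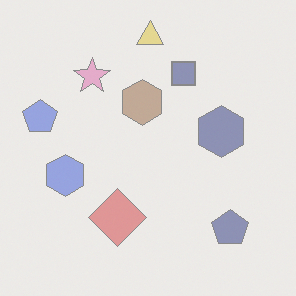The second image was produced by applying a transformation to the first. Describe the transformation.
The image was given much lower contrast.

Tones are pushed toward mid-grey across the whole image — a global contrast change.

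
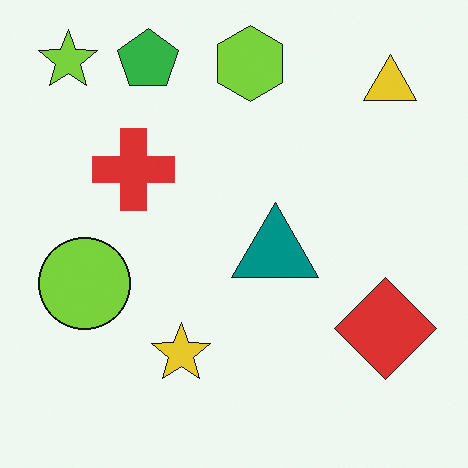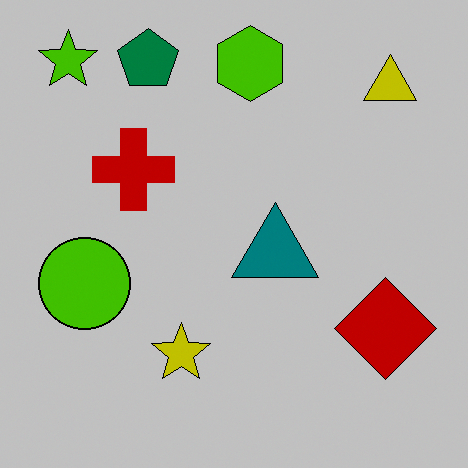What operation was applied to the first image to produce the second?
It was heavily posterized to just a handful of flat colors.

Each flat color has snapped to a coarser quantized level — most visibly, the near-white background has dropped to a flat grey.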